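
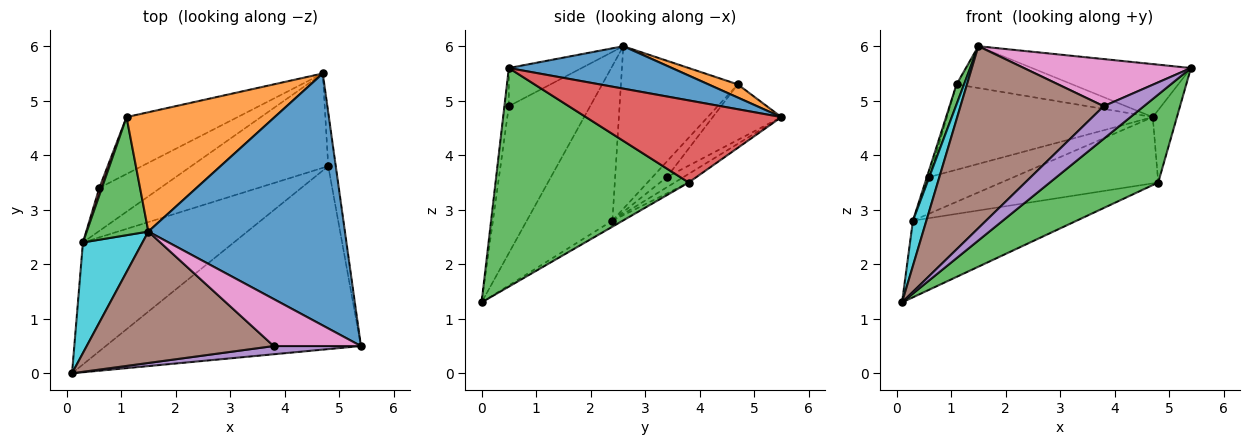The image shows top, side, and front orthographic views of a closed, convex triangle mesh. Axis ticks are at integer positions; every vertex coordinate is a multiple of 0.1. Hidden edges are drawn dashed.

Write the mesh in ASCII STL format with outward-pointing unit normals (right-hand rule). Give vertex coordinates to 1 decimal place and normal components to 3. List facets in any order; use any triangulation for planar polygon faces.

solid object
 facet normal 0.207 0.201 0.958
  outer loop
   vertex 1.5 2.6 6.0
   vertex 5.4 0.5 5.6
   vertex 4.7 5.5 4.7
  endloop
 endfacet
 facet normal 0.084 0.329 0.940
  outer loop
   vertex 1.1 4.7 5.3
   vertex 1.5 2.6 6.0
   vertex 4.7 5.5 4.7
  endloop
 endfacet
 facet normal 0.611 -0.343 -0.713
  outer loop
   vertex 4.8 3.8 3.5
   vertex 5.4 0.5 5.6
   vertex 0.1 0.0 1.3
  endloop
 endfacet
 facet normal 0.988 0.122 -0.091
  outer loop
   vertex 4.8 3.8 3.5
   vertex 4.7 5.5 4.7
   vertex 5.4 0.5 5.6
  endloop
 endfacet
 facet normal -0.106 -0.964 0.243
  outer loop
   vertex 3.8 0.5 4.9
   vertex 0.1 0.0 1.3
   vertex 5.4 0.5 5.6
  endloop
 endfacet
 facet normal -0.418 -0.736 0.532
  outer loop
   vertex 3.8 0.5 4.9
   vertex 1.5 2.6 6.0
   vertex 0.1 0.0 1.3
  endloop
 endfacet
 facet normal -0.295 -0.677 0.675
  outer loop
   vertex 3.8 0.5 4.9
   vertex 5.4 0.5 5.6
   vertex 1.5 2.6 6.0
  endloop
 endfacet
 facet normal -0.267 0.802 -0.535
  outer loop
   vertex 0.6 3.4 3.6
   vertex 1.1 4.7 5.3
   vertex 4.7 5.5 4.7
  endloop
 endfacet
 facet normal -0.034 0.532 -0.846
  outer loop
   vertex 0.3 2.4 2.8
   vertex 4.8 3.8 3.5
   vertex 0.1 0.0 1.3
  endloop
 endfacet
 facet normal -0.923 -0.145 0.355
  outer loop
   vertex 0.3 2.4 2.8
   vertex 0.1 0.0 1.3
   vertex 1.5 2.6 6.0
  endloop
 endfacet
 facet normal -0.051 0.574 -0.817
  outer loop
   vertex 0.3 2.4 2.8
   vertex 4.7 5.5 4.7
   vertex 4.8 3.8 3.5
  endloop
 endfacet
 facet normal -0.126 0.643 -0.756
  outer loop
   vertex 0.3 2.4 2.8
   vertex 0.6 3.4 3.6
   vertex 4.7 5.5 4.7
  endloop
 endfacet
 facet normal -0.933 -0.060 0.354
  outer loop
   vertex 0.3 2.4 2.8
   vertex 1.5 2.6 6.0
   vertex 1.1 4.7 5.3
  endloop
 endfacet
 facet normal -0.973 0.162 0.162
  outer loop
   vertex 0.3 2.4 2.8
   vertex 1.1 4.7 5.3
   vertex 0.6 3.4 3.6
  endloop
 endfacet
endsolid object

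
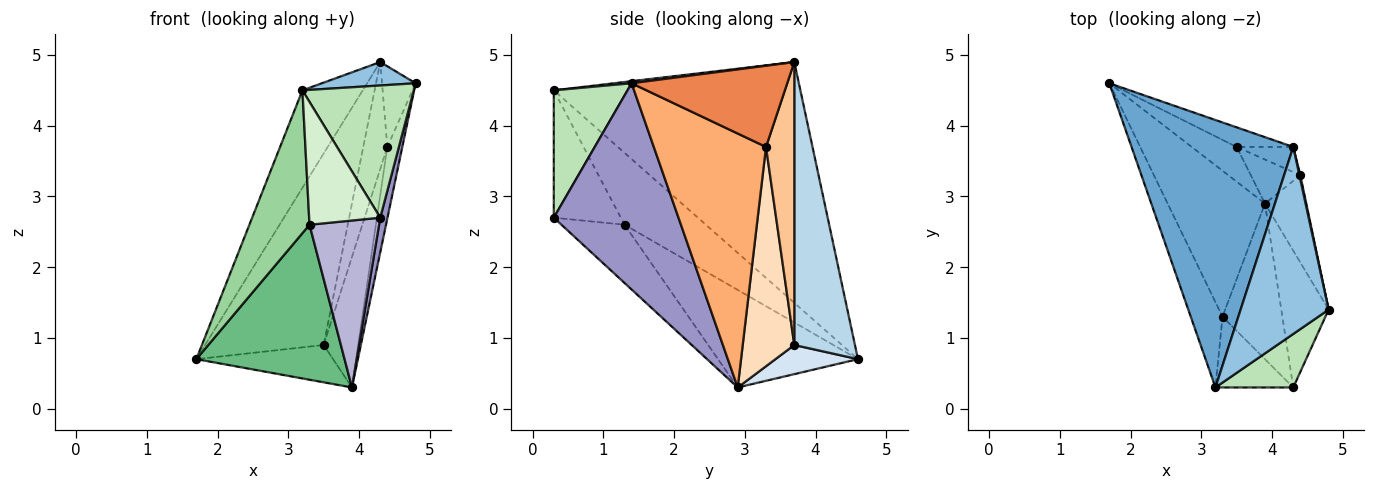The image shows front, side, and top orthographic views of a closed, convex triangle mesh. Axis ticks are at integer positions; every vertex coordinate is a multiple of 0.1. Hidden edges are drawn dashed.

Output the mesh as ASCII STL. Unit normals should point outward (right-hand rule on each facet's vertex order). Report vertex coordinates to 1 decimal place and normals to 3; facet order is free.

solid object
 facet normal -0.814 0.199 0.546
  outer loop
   vertex 3.2 0.3 4.5
   vertex 4.3 3.7 4.9
   vertex 1.7 4.6 0.7
  endloop
 endfacet
 facet normal 0.023 -0.124 0.992
  outer loop
   vertex 3.2 0.3 4.5
   vertex 4.8 1.4 4.6
   vertex 4.3 3.7 4.9
  endloop
 endfacet
 facet normal 0.453 0.887 -0.091
  outer loop
   vertex 3.5 3.7 0.9
   vertex 1.7 4.6 0.7
   vertex 4.3 3.7 4.9
  endloop
 endfacet
 facet normal 0.404 0.670 -0.623
  outer loop
   vertex 3.5 3.7 0.9
   vertex 3.9 2.9 0.3
   vertex 1.7 4.6 0.7
  endloop
 endfacet
 facet normal 0.977 0.211 0.011
  outer loop
   vertex 4.4 3.3 3.7
   vertex 4.3 3.7 4.9
   vertex 4.8 1.4 4.6
  endloop
 endfacet
 facet normal 0.979 0.131 -0.159
  outer loop
   vertex 4.4 3.3 3.7
   vertex 4.8 1.4 4.6
   vertex 3.9 2.9 0.3
  endloop
 endfacet
 facet normal 0.753 0.640 -0.151
  outer loop
   vertex 4.4 3.3 3.7
   vertex 3.5 3.7 0.9
   vertex 4.3 3.7 4.9
  endloop
 endfacet
 facet normal 0.817 0.547 -0.184
  outer loop
   vertex 4.4 3.3 3.7
   vertex 3.9 2.9 0.3
   vertex 3.5 3.7 0.9
  endloop
 endfacet
 facet normal -0.566 -0.600 -0.565
  outer loop
   vertex 3.3 1.3 2.6
   vertex 1.7 4.6 0.7
   vertex 3.9 2.9 0.3
  endloop
 endfacet
 facet normal -0.758 -0.560 -0.335
  outer loop
   vertex 3.3 1.3 2.6
   vertex 3.2 0.3 4.5
   vertex 1.7 4.6 0.7
  endloop
 endfacet
 facet normal 0.523 -0.790 0.320
  outer loop
   vertex 4.3 0.3 2.7
   vertex 4.8 1.4 4.6
   vertex 3.2 0.3 4.5
  endloop
 endfacet
 facet normal -0.633 -0.671 -0.387
  outer loop
   vertex 4.3 0.3 2.7
   vertex 3.2 0.3 4.5
   vertex 3.3 1.3 2.6
  endloop
 endfacet
 facet normal 0.973 -0.056 -0.223
  outer loop
   vertex 4.3 0.3 2.7
   vertex 3.9 2.9 0.3
   vertex 4.8 1.4 4.6
  endloop
 endfacet
 facet normal -0.553 -0.610 -0.568
  outer loop
   vertex 4.3 0.3 2.7
   vertex 3.3 1.3 2.6
   vertex 3.9 2.9 0.3
  endloop
 endfacet
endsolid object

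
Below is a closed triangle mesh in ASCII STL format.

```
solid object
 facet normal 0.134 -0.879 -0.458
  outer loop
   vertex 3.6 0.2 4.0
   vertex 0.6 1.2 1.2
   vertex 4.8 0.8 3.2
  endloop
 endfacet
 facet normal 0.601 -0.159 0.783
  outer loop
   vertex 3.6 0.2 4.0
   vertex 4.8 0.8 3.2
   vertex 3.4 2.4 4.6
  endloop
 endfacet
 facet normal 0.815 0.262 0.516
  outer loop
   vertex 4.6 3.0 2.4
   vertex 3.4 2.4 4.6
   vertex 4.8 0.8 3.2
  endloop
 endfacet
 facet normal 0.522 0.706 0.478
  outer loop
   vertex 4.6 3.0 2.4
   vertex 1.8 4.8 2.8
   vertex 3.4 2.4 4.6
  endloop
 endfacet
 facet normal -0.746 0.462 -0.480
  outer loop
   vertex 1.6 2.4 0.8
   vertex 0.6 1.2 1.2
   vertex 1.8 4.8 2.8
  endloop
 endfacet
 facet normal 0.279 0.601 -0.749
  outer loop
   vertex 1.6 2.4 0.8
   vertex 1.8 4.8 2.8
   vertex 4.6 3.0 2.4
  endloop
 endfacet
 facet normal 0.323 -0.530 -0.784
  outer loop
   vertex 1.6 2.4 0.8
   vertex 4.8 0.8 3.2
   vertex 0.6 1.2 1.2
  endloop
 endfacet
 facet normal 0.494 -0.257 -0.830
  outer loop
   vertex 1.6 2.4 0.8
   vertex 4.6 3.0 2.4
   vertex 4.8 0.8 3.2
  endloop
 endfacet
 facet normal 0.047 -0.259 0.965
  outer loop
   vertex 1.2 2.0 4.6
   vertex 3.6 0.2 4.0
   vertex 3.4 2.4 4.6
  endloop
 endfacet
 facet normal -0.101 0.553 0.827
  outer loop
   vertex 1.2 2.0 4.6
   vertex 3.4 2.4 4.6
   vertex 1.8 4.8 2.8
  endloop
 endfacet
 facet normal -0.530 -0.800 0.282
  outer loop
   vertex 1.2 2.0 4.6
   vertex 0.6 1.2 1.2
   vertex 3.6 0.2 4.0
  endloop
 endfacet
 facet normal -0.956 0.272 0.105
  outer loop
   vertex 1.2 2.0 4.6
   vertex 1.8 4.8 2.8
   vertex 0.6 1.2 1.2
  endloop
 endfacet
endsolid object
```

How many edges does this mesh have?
18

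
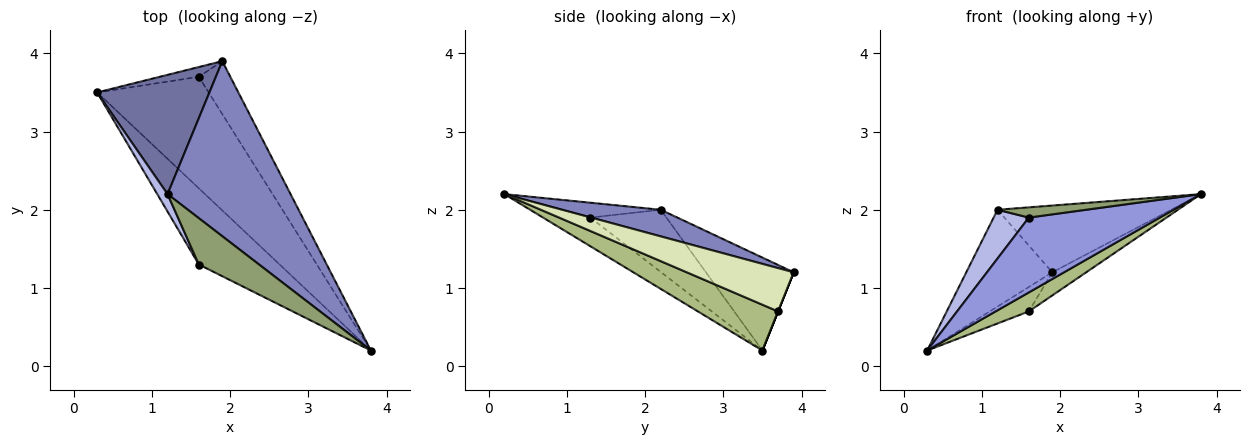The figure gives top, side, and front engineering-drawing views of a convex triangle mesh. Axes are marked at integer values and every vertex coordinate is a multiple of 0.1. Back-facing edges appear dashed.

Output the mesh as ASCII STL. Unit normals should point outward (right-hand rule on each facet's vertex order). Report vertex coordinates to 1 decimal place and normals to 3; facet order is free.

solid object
 facet normal -0.541 0.530 0.653
  outer loop
   vertex 1.2 2.2 2.0
   vertex 1.9 3.9 1.2
   vertex 0.3 3.5 0.2
  endloop
 endfacet
 facet normal 0.198 0.349 0.916
  outer loop
   vertex 1.2 2.2 2.0
   vertex 3.8 0.2 2.2
   vertex 1.9 3.9 1.2
  endloop
 endfacet
 facet normal -0.245 -0.679 -0.692
  outer loop
   vertex 1.6 1.3 1.9
   vertex 0.3 3.5 0.2
   vertex 3.8 0.2 2.2
  endloop
 endfacet
 facet normal -0.897 -0.415 0.149
  outer loop
   vertex 1.6 1.3 1.9
   vertex 1.2 2.2 2.0
   vertex 0.3 3.5 0.2
  endloop
 endfacet
 facet normal -0.234 -0.210 0.949
  outer loop
   vertex 1.6 1.3 1.9
   vertex 3.8 0.2 2.2
   vertex 1.2 2.2 2.0
  endloop
 endfacet
 facet normal 0.375 -0.156 -0.914
  outer loop
   vertex 1.6 3.7 0.7
   vertex 3.8 0.2 2.2
   vertex 0.3 3.5 0.2
  endloop
 endfacet
 facet normal 0.000 0.928 -0.371
  outer loop
   vertex 1.6 3.7 0.7
   vertex 0.3 3.5 0.2
   vertex 1.9 3.9 1.2
  endloop
 endfacet
 facet normal 0.784 0.248 -0.570
  outer loop
   vertex 1.6 3.7 0.7
   vertex 1.9 3.9 1.2
   vertex 3.8 0.2 2.2
  endloop
 endfacet
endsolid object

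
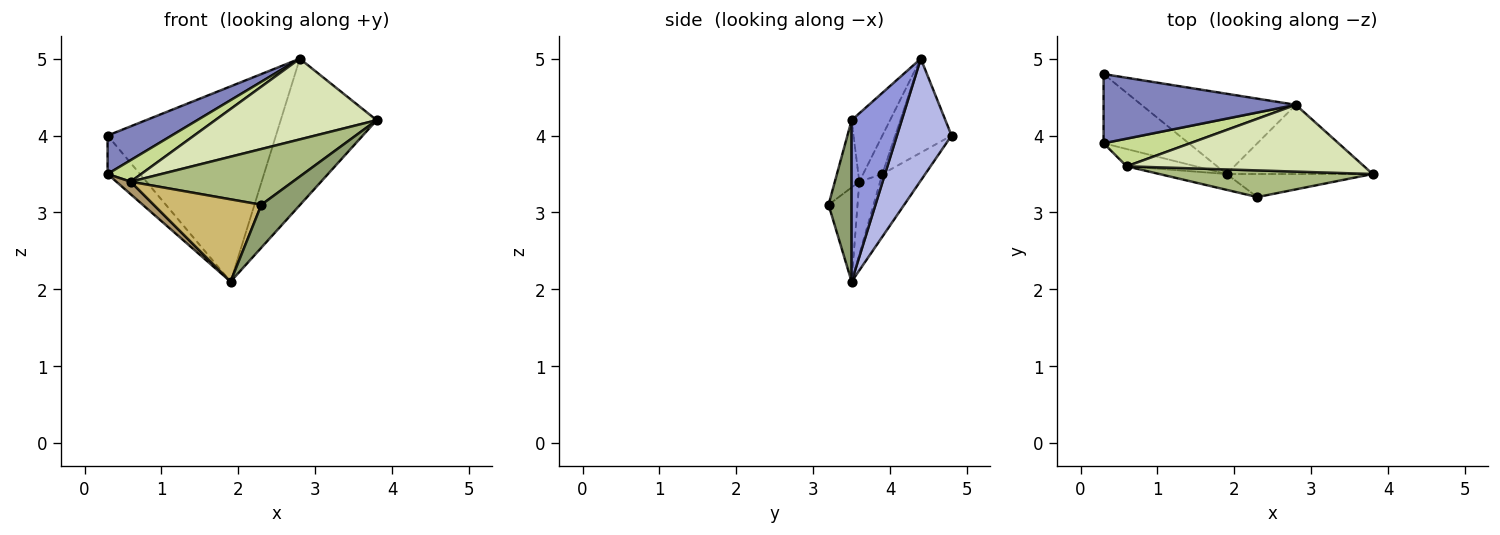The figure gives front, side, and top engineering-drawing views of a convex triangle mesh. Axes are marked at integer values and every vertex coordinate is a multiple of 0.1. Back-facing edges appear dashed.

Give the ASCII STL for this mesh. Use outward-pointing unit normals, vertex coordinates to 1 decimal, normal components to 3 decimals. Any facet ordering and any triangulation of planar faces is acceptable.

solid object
 facet normal -0.541 0.408 -0.735
  outer loop
   vertex 1.9 3.5 2.1
   vertex 0.3 3.9 3.5
   vertex 0.3 4.8 4.0
  endloop
 endfacet
 facet normal -0.393 -0.447 0.804
  outer loop
   vertex 2.8 4.4 5.0
   vertex 0.3 4.8 4.0
   vertex 0.3 3.9 3.5
  endloop
 endfacet
 facet normal 0.427 0.818 -0.386
  outer loop
   vertex 2.8 4.4 5.0
   vertex 3.8 3.5 4.2
   vertex 1.9 3.5 2.1
  endloop
 endfacet
 facet normal 0.287 0.886 -0.364
  outer loop
   vertex 2.8 4.4 5.0
   vertex 1.9 3.5 2.1
   vertex 0.3 4.8 4.0
  endloop
 endfacet
 facet normal 0.464 -0.780 -0.420
  outer loop
   vertex 2.3 3.2 3.1
   vertex 1.9 3.5 2.1
   vertex 3.8 3.5 4.2
  endloop
 endfacet
 facet normal -0.135 -0.894 0.428
  outer loop
   vertex 0.6 3.6 3.4
   vertex 2.3 3.2 3.1
   vertex 3.8 3.5 4.2
  endloop
 endfacet
 facet normal -0.331 -0.579 0.745
  outer loop
   vertex 0.6 3.6 3.4
   vertex 2.8 4.4 5.0
   vertex 0.3 3.9 3.5
  endloop
 endfacet
 facet normal -0.180 -0.758 0.627
  outer loop
   vertex 0.6 3.6 3.4
   vertex 3.8 3.5 4.2
   vertex 2.8 4.4 5.0
  endloop
 endfacet
 facet normal -0.650 -0.445 -0.616
  outer loop
   vertex 0.6 3.6 3.4
   vertex 0.3 3.9 3.5
   vertex 1.9 3.5 2.1
  endloop
 endfacet
 facet normal -0.256 -0.949 -0.183
  outer loop
   vertex 0.6 3.6 3.4
   vertex 1.9 3.5 2.1
   vertex 2.3 3.2 3.1
  endloop
 endfacet
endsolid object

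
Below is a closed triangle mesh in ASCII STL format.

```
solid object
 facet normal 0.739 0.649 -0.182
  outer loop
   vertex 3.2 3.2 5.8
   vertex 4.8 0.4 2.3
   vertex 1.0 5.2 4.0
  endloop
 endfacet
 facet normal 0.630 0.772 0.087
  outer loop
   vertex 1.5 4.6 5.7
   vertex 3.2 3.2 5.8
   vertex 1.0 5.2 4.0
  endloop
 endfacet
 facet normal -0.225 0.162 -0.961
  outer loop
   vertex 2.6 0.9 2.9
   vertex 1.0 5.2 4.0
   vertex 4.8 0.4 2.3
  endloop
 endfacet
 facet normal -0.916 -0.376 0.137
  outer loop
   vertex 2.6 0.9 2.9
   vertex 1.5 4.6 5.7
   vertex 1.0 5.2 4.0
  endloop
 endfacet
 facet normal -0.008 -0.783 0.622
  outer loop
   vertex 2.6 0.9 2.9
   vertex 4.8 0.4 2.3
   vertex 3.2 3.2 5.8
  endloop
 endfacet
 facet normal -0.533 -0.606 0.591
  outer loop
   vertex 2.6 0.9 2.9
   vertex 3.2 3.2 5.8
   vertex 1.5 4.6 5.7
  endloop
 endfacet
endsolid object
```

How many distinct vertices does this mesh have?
5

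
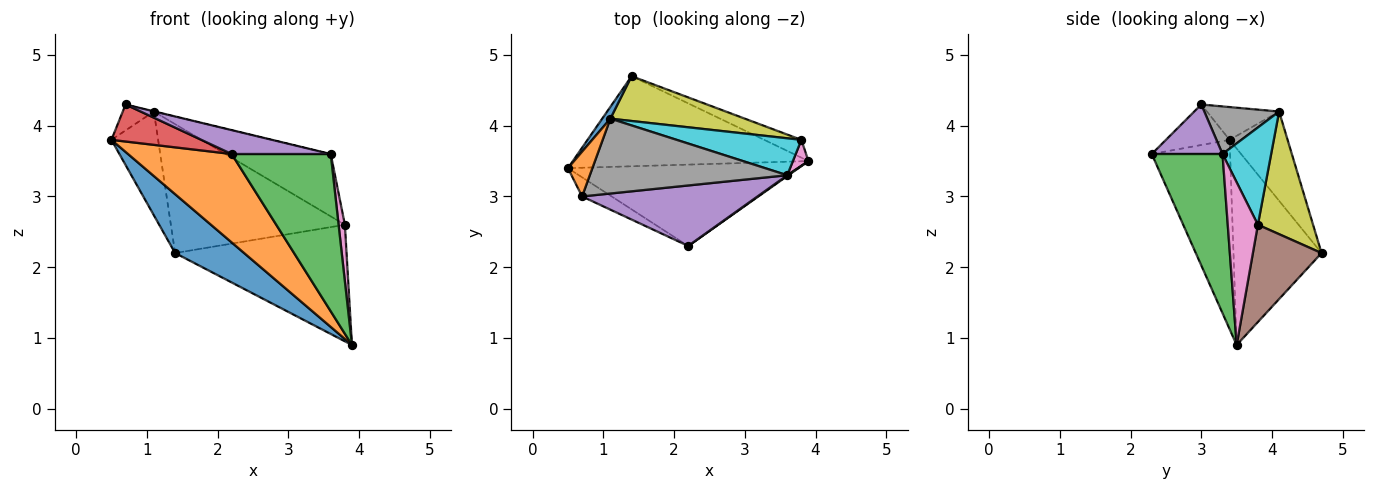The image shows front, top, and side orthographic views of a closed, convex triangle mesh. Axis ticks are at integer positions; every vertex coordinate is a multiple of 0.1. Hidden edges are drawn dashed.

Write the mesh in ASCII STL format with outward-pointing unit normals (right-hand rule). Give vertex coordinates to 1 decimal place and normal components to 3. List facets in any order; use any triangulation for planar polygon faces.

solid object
 facet normal -0.572 -0.449 -0.686
  outer loop
   vertex 1.4 4.7 2.2
   vertex 3.9 3.5 0.9
   vertex 0.5 3.4 3.8
  endloop
 endfacet
 facet normal -0.486 -0.643 -0.592
  outer loop
   vertex 2.2 2.3 3.6
   vertex 0.5 3.4 3.8
   vertex 3.9 3.5 0.9
  endloop
 endfacet
 facet normal 0.581 -0.814 0.004
  outer loop
   vertex 3.6 3.3 3.6
   vertex 2.2 2.3 3.6
   vertex 3.9 3.5 0.9
  endloop
 endfacet
 facet normal -0.532 -0.752 -0.389
  outer loop
   vertex 0.7 3.0 4.3
   vertex 0.5 3.4 3.8
   vertex 2.2 2.3 3.6
  endloop
 endfacet
 facet normal 0.254 -0.355 0.900
  outer loop
   vertex 0.7 3.0 4.3
   vertex 2.2 2.3 3.6
   vertex 3.6 3.3 3.6
  endloop
 endfacet
 facet normal 0.368 0.919 -0.141
  outer loop
   vertex 3.8 3.8 2.6
   vertex 3.9 3.5 0.9
   vertex 1.4 4.7 2.2
  endloop
 endfacet
 facet normal 0.975 -0.203 0.093
  outer loop
   vertex 3.8 3.8 2.6
   vertex 3.6 3.3 3.6
   vertex 3.9 3.5 0.9
  endloop
 endfacet
 facet normal 0.234 0.003 0.972
  outer loop
   vertex 1.1 4.1 4.2
   vertex 0.7 3.0 4.3
   vertex 3.6 3.3 3.6
  endloop
 endfacet
 facet normal 0.287 0.905 0.314
  outer loop
   vertex 1.1 4.1 4.2
   vertex 3.8 3.8 2.6
   vertex 1.4 4.7 2.2
  endloop
 endfacet
 facet normal 0.370 0.799 0.474
  outer loop
   vertex 1.1 4.1 4.2
   vertex 3.6 3.3 3.6
   vertex 3.8 3.8 2.6
  endloop
 endfacet
 facet normal -0.777 0.625 0.071
  outer loop
   vertex 1.1 4.1 4.2
   vertex 1.4 4.7 2.2
   vertex 0.5 3.4 3.8
  endloop
 endfacet
 facet normal -0.758 0.327 0.565
  outer loop
   vertex 1.1 4.1 4.2
   vertex 0.5 3.4 3.8
   vertex 0.7 3.0 4.3
  endloop
 endfacet
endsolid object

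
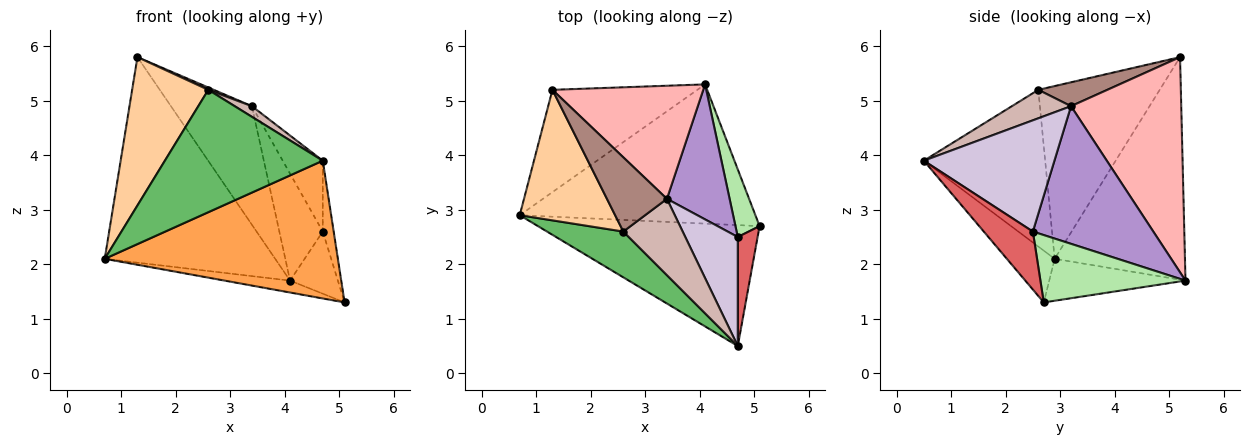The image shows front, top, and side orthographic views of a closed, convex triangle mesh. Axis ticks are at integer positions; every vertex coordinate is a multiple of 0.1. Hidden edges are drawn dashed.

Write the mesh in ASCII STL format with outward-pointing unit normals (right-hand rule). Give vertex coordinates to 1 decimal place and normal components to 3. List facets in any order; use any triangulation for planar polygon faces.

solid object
 facet normal -0.175 0.084 -0.981
  outer loop
   vertex 4.1 5.3 1.7
   vertex 5.1 2.7 1.3
   vertex 0.7 2.9 2.1
  endloop
 endfacet
 facet normal -0.565 0.739 -0.368
  outer loop
   vertex 1.3 5.2 5.8
   vertex 4.1 5.3 1.7
   vertex 0.7 2.9 2.1
  endloop
 endfacet
 facet normal -0.152 -0.743 -0.652
  outer loop
   vertex 4.7 0.5 3.9
   vertex 0.7 2.9 2.1
   vertex 5.1 2.7 1.3
  endloop
 endfacet
 facet normal -0.767 -0.481 0.424
  outer loop
   vertex 2.6 2.6 5.2
   vertex 1.3 5.2 5.8
   vertex 0.7 2.9 2.1
  endloop
 endfacet
 facet normal -0.584 -0.760 0.284
  outer loop
   vertex 2.6 2.6 5.2
   vertex 0.7 2.9 2.1
   vertex 4.7 0.5 3.9
  endloop
 endfacet
 facet normal 0.899 0.296 0.322
  outer loop
   vertex 4.7 2.5 2.6
   vertex 5.1 2.7 1.3
   vertex 4.1 5.3 1.7
  endloop
 endfacet
 facet normal 0.926 0.206 0.317
  outer loop
   vertex 4.7 2.5 2.6
   vertex 4.7 0.5 3.9
   vertex 5.1 2.7 1.3
  endloop
 endfacet
 facet normal 0.702 0.515 0.492
  outer loop
   vertex 3.4 3.2 4.9
   vertex 4.1 5.3 1.7
   vertex 1.3 5.2 5.8
  endloop
 endfacet
 facet normal 0.865 0.312 0.394
  outer loop
   vertex 3.4 3.2 4.9
   vertex 4.7 2.5 2.6
   vertex 4.1 5.3 1.7
  endloop
 endfacet
 facet normal 0.871 0.267 0.411
  outer loop
   vertex 3.4 3.2 4.9
   vertex 4.7 0.5 3.9
   vertex 4.7 2.5 2.6
  endloop
 endfacet
 facet normal 0.370 -0.029 0.929
  outer loop
   vertex 3.4 3.2 4.9
   vertex 1.3 5.2 5.8
   vertex 2.6 2.6 5.2
  endloop
 endfacet
 facet normal 0.429 -0.125 0.895
  outer loop
   vertex 3.4 3.2 4.9
   vertex 2.6 2.6 5.2
   vertex 4.7 0.5 3.9
  endloop
 endfacet
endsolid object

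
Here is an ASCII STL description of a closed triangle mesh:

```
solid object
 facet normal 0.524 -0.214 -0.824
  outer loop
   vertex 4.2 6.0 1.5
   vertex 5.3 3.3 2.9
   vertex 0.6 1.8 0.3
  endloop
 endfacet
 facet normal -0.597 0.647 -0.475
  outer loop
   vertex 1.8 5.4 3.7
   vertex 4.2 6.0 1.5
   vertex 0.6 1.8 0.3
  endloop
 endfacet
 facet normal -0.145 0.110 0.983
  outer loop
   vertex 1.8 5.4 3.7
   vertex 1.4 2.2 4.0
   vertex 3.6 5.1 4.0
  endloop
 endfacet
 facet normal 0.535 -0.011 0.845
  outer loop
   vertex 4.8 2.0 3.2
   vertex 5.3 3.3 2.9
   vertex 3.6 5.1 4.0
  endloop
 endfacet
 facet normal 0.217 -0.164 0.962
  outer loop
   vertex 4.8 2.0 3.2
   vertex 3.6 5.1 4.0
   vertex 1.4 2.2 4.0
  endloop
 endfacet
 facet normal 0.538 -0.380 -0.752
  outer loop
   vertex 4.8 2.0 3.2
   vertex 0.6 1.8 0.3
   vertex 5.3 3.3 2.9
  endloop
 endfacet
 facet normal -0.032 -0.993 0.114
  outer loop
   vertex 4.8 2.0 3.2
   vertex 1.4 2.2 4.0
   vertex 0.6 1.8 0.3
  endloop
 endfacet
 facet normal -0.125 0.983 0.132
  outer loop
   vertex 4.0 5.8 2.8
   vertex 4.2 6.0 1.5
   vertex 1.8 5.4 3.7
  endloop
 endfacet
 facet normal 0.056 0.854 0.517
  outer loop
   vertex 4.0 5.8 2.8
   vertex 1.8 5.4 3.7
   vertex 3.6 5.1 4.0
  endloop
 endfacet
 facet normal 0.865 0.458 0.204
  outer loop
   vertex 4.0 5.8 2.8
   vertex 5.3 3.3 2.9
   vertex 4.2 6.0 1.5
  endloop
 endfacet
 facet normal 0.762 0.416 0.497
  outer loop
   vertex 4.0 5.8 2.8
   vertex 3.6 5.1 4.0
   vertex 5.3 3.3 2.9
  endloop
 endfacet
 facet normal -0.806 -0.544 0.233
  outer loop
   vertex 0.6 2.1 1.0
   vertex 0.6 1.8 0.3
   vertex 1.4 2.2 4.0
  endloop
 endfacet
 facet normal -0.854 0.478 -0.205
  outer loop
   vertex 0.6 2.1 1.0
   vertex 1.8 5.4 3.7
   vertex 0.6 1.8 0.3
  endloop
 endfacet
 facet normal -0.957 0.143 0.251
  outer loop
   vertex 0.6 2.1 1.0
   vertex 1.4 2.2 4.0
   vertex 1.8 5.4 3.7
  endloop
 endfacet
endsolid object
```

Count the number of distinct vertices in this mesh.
9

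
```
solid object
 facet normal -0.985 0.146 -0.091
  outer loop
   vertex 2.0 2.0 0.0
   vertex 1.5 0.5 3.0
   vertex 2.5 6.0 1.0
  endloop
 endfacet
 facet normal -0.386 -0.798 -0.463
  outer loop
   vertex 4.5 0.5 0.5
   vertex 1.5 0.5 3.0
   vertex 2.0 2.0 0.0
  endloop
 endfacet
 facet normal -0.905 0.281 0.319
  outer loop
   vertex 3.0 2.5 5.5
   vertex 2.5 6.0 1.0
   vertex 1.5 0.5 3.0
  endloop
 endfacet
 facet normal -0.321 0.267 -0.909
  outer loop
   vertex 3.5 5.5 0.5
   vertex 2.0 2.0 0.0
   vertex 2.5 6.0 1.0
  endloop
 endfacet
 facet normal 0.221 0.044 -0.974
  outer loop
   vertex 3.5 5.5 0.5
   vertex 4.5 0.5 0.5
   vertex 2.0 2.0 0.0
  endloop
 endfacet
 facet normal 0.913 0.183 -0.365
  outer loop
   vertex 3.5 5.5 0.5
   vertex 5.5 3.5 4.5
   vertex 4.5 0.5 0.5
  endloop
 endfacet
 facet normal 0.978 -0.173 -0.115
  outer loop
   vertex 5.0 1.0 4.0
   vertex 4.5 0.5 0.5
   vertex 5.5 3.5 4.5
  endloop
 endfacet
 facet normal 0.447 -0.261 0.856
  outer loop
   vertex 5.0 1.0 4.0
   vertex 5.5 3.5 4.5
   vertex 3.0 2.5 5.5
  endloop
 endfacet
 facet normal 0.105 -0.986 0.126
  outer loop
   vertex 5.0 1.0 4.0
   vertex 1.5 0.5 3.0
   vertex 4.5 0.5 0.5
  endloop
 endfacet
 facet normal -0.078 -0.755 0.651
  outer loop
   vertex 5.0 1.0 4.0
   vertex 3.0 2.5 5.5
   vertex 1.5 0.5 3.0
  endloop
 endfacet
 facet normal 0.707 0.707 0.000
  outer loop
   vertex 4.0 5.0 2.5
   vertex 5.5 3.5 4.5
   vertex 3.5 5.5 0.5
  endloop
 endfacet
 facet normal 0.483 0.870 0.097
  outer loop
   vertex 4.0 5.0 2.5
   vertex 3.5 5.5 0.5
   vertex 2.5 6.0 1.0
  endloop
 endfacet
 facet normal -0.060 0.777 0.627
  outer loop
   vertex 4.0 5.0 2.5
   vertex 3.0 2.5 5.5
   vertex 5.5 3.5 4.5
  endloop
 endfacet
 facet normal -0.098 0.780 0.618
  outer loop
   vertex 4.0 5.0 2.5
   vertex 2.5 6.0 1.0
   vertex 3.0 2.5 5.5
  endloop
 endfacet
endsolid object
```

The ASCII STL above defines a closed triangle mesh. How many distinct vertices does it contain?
9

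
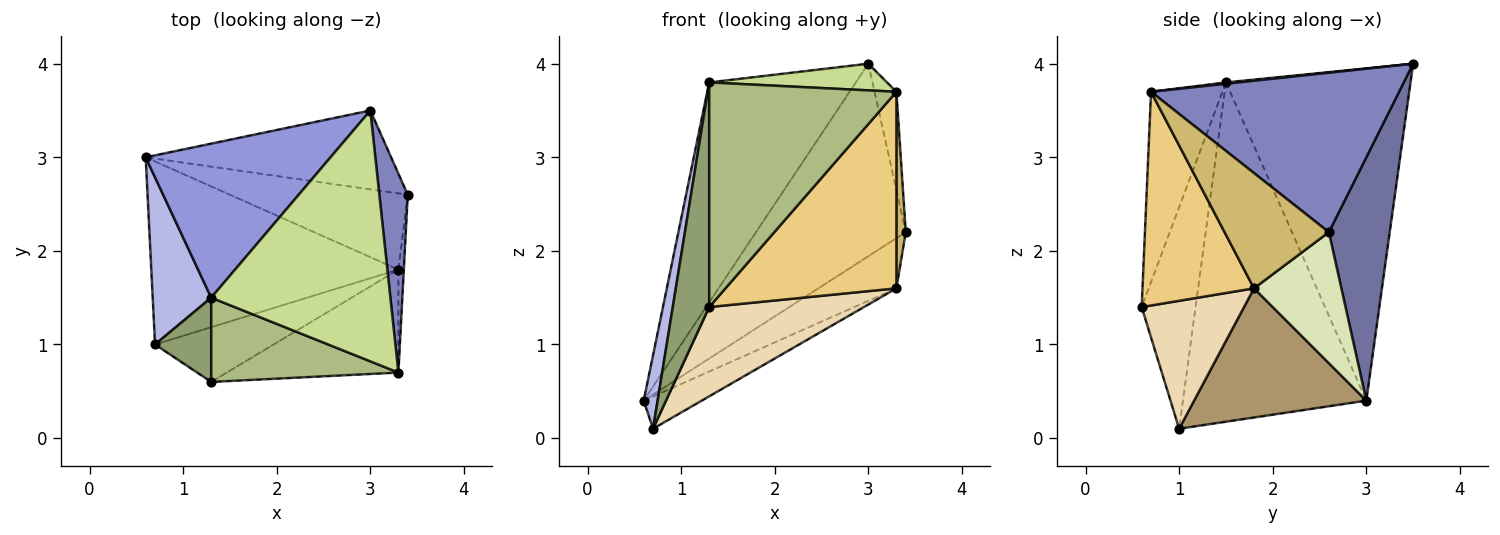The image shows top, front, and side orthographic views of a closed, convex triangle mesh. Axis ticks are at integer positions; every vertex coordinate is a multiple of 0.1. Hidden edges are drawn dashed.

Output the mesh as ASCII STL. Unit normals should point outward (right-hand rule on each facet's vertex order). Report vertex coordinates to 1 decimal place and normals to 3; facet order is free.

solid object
 facet normal 0.352 0.866 -0.355
  outer loop
   vertex 3.0 3.5 4.0
   vertex 3.4 2.6 2.2
   vertex 0.6 3.0 0.4
  endloop
 endfacet
 facet normal 0.981 0.086 0.175
  outer loop
   vertex 3.3 0.7 3.7
   vertex 3.4 2.6 2.2
   vertex 3.0 3.5 4.0
  endloop
 endfacet
 facet normal -0.718 0.570 0.399
  outer loop
   vertex 1.3 1.5 3.8
   vertex 3.0 3.5 4.0
   vertex 0.6 3.0 0.4
  endloop
 endfacet
 facet normal -0.983 -0.075 0.169
  outer loop
   vertex 1.3 1.5 3.8
   vertex 0.6 3.0 0.4
   vertex 0.7 1.0 0.1
  endloop
 endfacet
 facet normal -0.811 -0.548 0.206
  outer loop
   vertex 1.3 1.5 3.8
   vertex 0.7 1.0 0.1
   vertex 1.3 0.6 1.4
  endloop
 endfacet
 facet normal -0.336 -0.882 0.331
  outer loop
   vertex 1.3 1.5 3.8
   vertex 1.3 0.6 1.4
   vertex 3.3 0.7 3.7
  endloop
 endfacet
 facet normal 0.007 -0.106 0.994
  outer loop
   vertex 1.3 1.5 3.8
   vertex 3.3 0.7 3.7
   vertex 3.0 3.5 4.0
  endloop
 endfacet
 facet normal 0.524 0.468 -0.711
  outer loop
   vertex 3.3 1.8 1.6
   vertex 0.6 3.0 0.4
   vertex 3.4 2.6 2.2
  endloop
 endfacet
 facet normal 0.458 0.154 -0.876
  outer loop
   vertex 3.3 1.8 1.6
   vertex 0.7 1.0 0.1
   vertex 0.6 3.0 0.4
  endloop
 endfacet
 facet normal 0.995 -0.089 -0.047
  outer loop
   vertex 3.3 1.8 1.6
   vertex 3.4 2.6 2.2
   vertex 3.3 0.7 3.7
  endloop
 endfacet
 facet normal 0.500 -0.767 -0.402
  outer loop
   vertex 3.3 1.8 1.6
   vertex 3.3 0.7 3.7
   vertex 1.3 0.6 1.4
  endloop
 endfacet
 facet normal 0.491 -0.743 -0.455
  outer loop
   vertex 3.3 1.8 1.6
   vertex 1.3 0.6 1.4
   vertex 0.7 1.0 0.1
  endloop
 endfacet
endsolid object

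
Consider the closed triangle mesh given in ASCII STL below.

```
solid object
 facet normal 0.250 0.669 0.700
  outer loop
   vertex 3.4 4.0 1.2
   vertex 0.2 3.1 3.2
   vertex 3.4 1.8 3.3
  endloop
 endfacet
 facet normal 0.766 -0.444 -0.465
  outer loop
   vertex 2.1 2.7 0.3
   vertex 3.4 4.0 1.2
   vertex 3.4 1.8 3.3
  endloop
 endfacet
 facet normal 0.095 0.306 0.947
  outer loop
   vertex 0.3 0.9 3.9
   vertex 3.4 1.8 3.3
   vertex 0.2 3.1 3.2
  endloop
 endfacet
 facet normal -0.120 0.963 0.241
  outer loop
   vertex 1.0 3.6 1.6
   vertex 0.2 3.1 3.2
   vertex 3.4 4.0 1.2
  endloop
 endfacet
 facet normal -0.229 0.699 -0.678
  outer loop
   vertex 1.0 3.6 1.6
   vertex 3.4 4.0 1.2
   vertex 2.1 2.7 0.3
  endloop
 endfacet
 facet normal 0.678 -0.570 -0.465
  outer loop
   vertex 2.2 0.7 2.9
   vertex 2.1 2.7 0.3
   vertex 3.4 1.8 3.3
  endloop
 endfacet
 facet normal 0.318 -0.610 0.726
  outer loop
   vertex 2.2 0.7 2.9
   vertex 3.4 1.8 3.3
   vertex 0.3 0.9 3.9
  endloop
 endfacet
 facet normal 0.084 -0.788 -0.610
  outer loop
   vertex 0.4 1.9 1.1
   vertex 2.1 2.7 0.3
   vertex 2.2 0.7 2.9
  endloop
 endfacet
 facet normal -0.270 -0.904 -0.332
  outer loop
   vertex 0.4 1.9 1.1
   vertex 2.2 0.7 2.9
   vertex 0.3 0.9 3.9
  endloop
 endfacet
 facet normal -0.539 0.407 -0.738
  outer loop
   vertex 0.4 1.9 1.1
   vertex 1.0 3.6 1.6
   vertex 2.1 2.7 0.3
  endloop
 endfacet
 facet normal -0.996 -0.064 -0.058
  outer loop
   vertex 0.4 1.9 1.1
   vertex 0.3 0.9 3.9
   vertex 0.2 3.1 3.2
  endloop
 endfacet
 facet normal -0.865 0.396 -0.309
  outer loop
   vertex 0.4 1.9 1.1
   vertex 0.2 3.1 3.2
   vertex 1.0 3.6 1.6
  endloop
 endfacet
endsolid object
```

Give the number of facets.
12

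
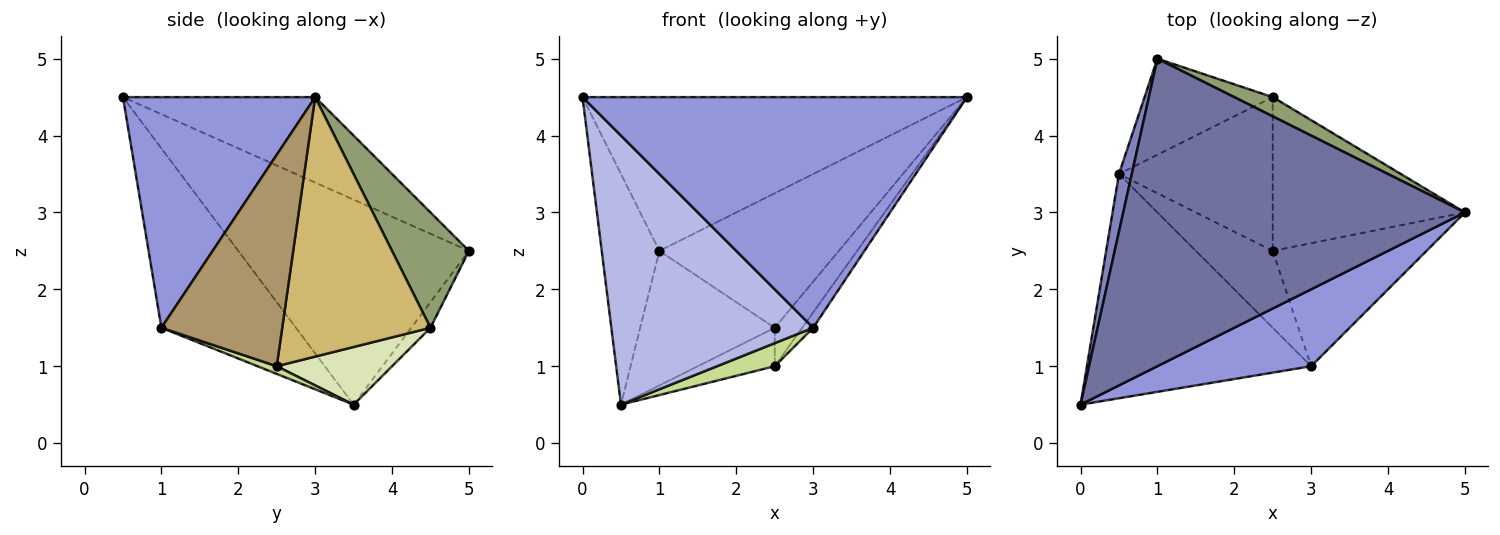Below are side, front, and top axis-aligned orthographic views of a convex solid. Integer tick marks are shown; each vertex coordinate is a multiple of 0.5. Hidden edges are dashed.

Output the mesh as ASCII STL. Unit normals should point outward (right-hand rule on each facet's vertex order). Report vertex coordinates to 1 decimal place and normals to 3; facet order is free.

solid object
 facet normal -0.218 0.436 0.873
  outer loop
   vertex 1.0 5.0 2.5
   vertex 0.0 0.5 4.5
   vertex 5.0 3.0 4.5
  endloop
 endfacet
 facet normal -0.968 0.242 0.061
  outer loop
   vertex 0.5 3.5 0.5
   vertex 0.0 0.5 4.5
   vertex 1.0 5.0 2.5
  endloop
 endfacet
 facet normal 0.429 -0.857 0.286
  outer loop
   vertex 3.0 1.0 1.5
   vertex 5.0 3.0 4.5
   vertex 0.0 0.5 4.5
  endloop
 endfacet
 facet normal -0.456 -0.684 -0.570
  outer loop
   vertex 3.0 1.0 1.5
   vertex 0.0 0.5 4.5
   vertex 0.5 3.5 0.5
  endloop
 endfacet
 facet normal 0.391 0.911 0.130
  outer loop
   vertex 2.5 4.5 1.5
   vertex 1.0 5.0 2.5
   vertex 5.0 3.0 4.5
  endloop
 endfacet
 facet normal -0.115 0.808 -0.577
  outer loop
   vertex 2.5 4.5 1.5
   vertex 0.5 3.5 0.5
   vertex 1.0 5.0 2.5
  endloop
 endfacet
 facet normal 0.095 -0.286 -0.953
  outer loop
   vertex 2.5 2.5 1.0
   vertex 3.0 1.0 1.5
   vertex 0.5 3.5 0.5
  endloop
 endfacet
 facet normal 0.342 0.228 -0.912
  outer loop
   vertex 2.5 2.5 1.0
   vertex 0.5 3.5 0.5
   vertex 2.5 4.5 1.5
  endloop
 endfacet
 facet normal 0.807 0.073 -0.587
  outer loop
   vertex 2.5 2.5 1.0
   vertex 5.0 3.0 4.5
   vertex 3.0 1.0 1.5
  endloop
 endfacet
 facet normal 0.795 0.147 -0.589
  outer loop
   vertex 2.5 2.5 1.0
   vertex 2.5 4.5 1.5
   vertex 5.0 3.0 4.5
  endloop
 endfacet
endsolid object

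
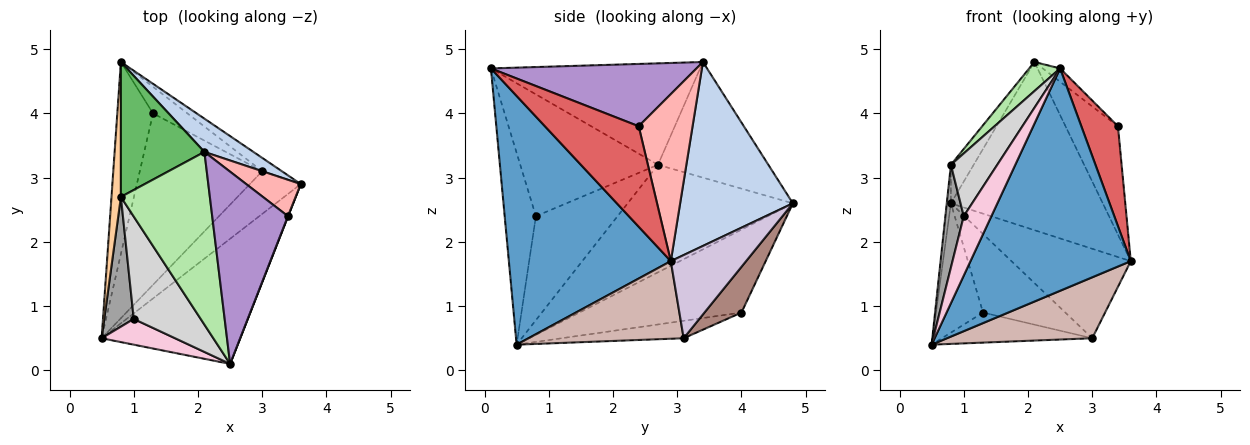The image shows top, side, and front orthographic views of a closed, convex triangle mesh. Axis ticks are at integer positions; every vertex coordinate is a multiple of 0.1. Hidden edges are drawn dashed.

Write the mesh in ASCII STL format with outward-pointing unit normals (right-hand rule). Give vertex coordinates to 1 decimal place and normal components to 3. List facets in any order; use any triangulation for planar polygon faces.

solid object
 facet normal 0.661 -0.654 -0.368
  outer loop
   vertex 2.5 0.1 4.7
   vertex 0.5 0.5 0.4
   vertex 3.6 2.9 1.7
  endloop
 endfacet
 facet normal 0.589 0.793 0.157
  outer loop
   vertex 2.1 3.4 4.8
   vertex 3.6 2.9 1.7
   vertex 0.8 4.8 2.6
  endloop
 endfacet
 facet normal -0.887 0.257 -0.382
  outer loop
   vertex 1.3 4.0 0.9
   vertex 0.5 0.5 0.4
   vertex 0.8 4.8 2.6
  endloop
 endfacet
 facet normal -0.996 0.025 0.087
  outer loop
   vertex 0.8 2.7 3.2
   vertex 0.8 4.8 2.6
   vertex 0.5 0.5 0.4
  endloop
 endfacet
 facet normal -0.800 0.165 0.577
  outer loop
   vertex 0.8 2.7 3.2
   vertex 2.1 3.4 4.8
   vertex 0.8 4.8 2.6
  endloop
 endfacet
 facet normal -0.747 -0.110 0.655
  outer loop
   vertex 0.8 2.7 3.2
   vertex 2.5 0.1 4.7
   vertex 2.1 3.4 4.8
  endloop
 endfacet
 facet normal 0.932 -0.364 0.002
  outer loop
   vertex 3.4 2.4 3.8
   vertex 2.5 0.1 4.7
   vertex 3.6 2.9 1.7
  endloop
 endfacet
 facet normal 0.698 0.679 0.228
  outer loop
   vertex 3.4 2.4 3.8
   vertex 3.6 2.9 1.7
   vertex 2.1 3.4 4.8
  endloop
 endfacet
 facet normal 0.634 0.054 0.771
  outer loop
   vertex 3.4 2.4 3.8
   vertex 2.1 3.4 4.8
   vertex 2.5 0.1 4.7
  endloop
 endfacet
 facet normal 0.529 0.839 -0.125
  outer loop
   vertex 3.0 3.1 0.5
   vertex 0.8 4.8 2.6
   vertex 3.6 2.9 1.7
  endloop
 endfacet
 facet normal 0.392 0.871 -0.295
  outer loop
   vertex 3.0 3.1 0.5
   vertex 1.3 4.0 0.9
   vertex 0.8 4.8 2.6
  endloop
 endfacet
 facet normal 0.658 -0.616 -0.432
  outer loop
   vertex 3.0 3.1 0.5
   vertex 3.6 2.9 1.7
   vertex 0.5 0.5 0.4
  endloop
 endfacet
 facet normal -0.139 0.171 -0.975
  outer loop
   vertex 3.0 3.1 0.5
   vertex 0.5 0.5 0.4
   vertex 1.3 4.0 0.9
  endloop
 endfacet
 facet normal -0.720 -0.637 0.276
  outer loop
   vertex 1.0 0.8 2.4
   vertex 0.5 0.5 0.4
   vertex 2.5 0.1 4.7
  endloop
 endfacet
 facet normal -0.940 -0.211 0.267
  outer loop
   vertex 1.0 0.8 2.4
   vertex 0.8 2.7 3.2
   vertex 0.5 0.5 0.4
  endloop
 endfacet
 facet normal -0.841 -0.283 0.462
  outer loop
   vertex 1.0 0.8 2.4
   vertex 2.5 0.1 4.7
   vertex 0.8 2.7 3.2
  endloop
 endfacet
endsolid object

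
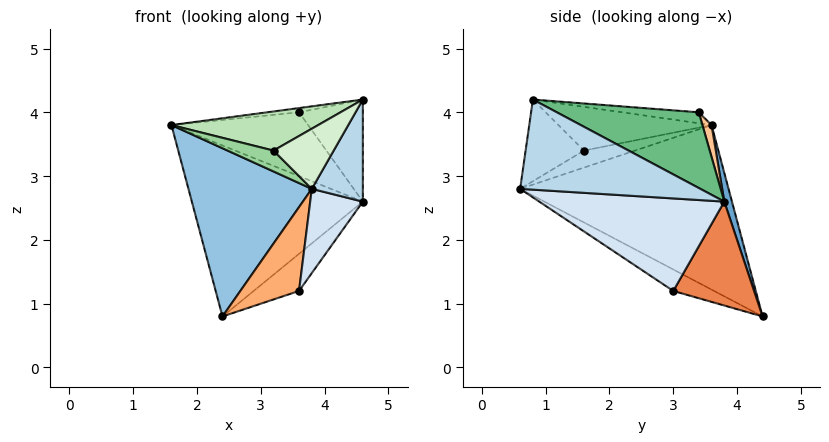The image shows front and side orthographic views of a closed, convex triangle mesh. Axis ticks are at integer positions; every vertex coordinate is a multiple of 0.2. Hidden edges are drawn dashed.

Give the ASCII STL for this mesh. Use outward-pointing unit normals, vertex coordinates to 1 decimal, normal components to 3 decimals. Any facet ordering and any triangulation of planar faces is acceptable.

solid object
 facet normal 0.043 0.962 0.268
  outer loop
   vertex 2.4 4.4 0.8
   vertex 1.6 3.6 3.8
   vertex 4.6 3.8 2.6
  endloop
 endfacet
 facet normal -0.808 -0.478 -0.343
  outer loop
   vertex 2.4 4.4 0.8
   vertex 3.8 0.6 2.8
   vertex 1.6 3.6 3.8
  endloop
 endfacet
 facet normal 0.857 -0.243 -0.455
  outer loop
   vertex 4.6 0.8 4.2
   vertex 3.8 0.6 2.8
   vertex 4.6 3.8 2.6
  endloop
 endfacet
 facet normal 0.850 -0.242 -0.469
  outer loop
   vertex 3.6 3.0 1.2
   vertex 4.6 3.8 2.6
   vertex 3.8 0.6 2.8
  endloop
 endfacet
 facet normal 0.647 0.363 -0.670
  outer loop
   vertex 3.6 3.0 1.2
   vertex 2.4 4.4 0.8
   vertex 4.6 3.8 2.6
  endloop
 endfacet
 facet normal -0.373 -0.536 -0.757
  outer loop
   vertex 3.6 3.0 1.2
   vertex 3.8 0.6 2.8
   vertex 2.4 4.4 0.8
  endloop
 endfacet
 facet normal 0.063 0.947 0.316
  outer loop
   vertex 3.6 3.4 4.0
   vertex 4.6 3.8 2.6
   vertex 1.6 3.6 3.8
  endloop
 endfacet
 facet normal -0.095 0.040 0.995
  outer loop
   vertex 3.6 3.4 4.0
   vertex 1.6 3.6 3.8
   vertex 4.6 0.8 4.2
  endloop
 endfacet
 facet normal 0.723 0.325 0.609
  outer loop
   vertex 3.6 3.4 4.0
   vertex 4.6 0.8 4.2
   vertex 4.6 3.8 2.6
  endloop
 endfacet
 facet normal -0.697 -0.627 0.348
  outer loop
   vertex 3.2 1.6 3.4
   vertex 1.6 3.6 3.8
   vertex 3.8 0.6 2.8
  endloop
 endfacet
 facet normal -0.627 -0.601 0.496
  outer loop
   vertex 3.2 1.6 3.4
   vertex 4.6 0.8 4.2
   vertex 1.6 3.6 3.8
  endloop
 endfacet
 facet normal -0.623 -0.642 0.447
  outer loop
   vertex 3.2 1.6 3.4
   vertex 3.8 0.6 2.8
   vertex 4.6 0.8 4.2
  endloop
 endfacet
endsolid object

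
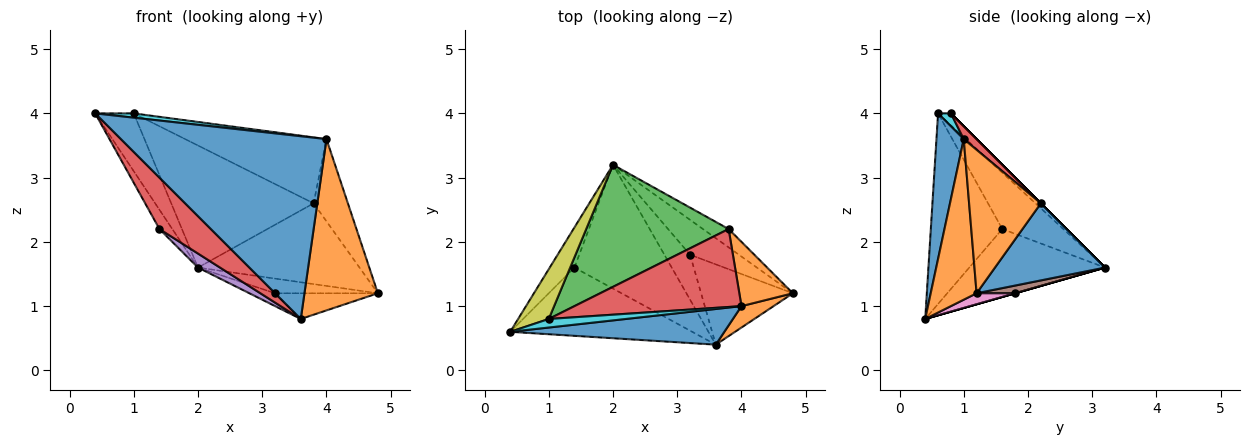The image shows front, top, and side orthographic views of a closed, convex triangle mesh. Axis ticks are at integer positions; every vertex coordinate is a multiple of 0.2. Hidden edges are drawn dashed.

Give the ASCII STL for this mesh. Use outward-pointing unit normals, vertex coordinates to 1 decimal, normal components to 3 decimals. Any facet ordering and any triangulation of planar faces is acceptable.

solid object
 facet normal 0.129 -0.973 0.190
  outer loop
   vertex 4.0 1.0 3.6
   vertex 0.4 0.6 4.0
   vertex 3.6 0.4 0.8
  endloop
 endfacet
 facet normal 0.527 -0.843 0.105
  outer loop
   vertex 4.0 1.0 3.6
   vertex 3.6 0.4 0.8
   vertex 4.8 1.2 1.2
  endloop
 endfacet
 facet normal -0.899 0.189 -0.394
  outer loop
   vertex 1.4 1.6 2.2
   vertex 0.4 0.6 4.0
   vertex 2.0 3.2 1.6
  endloop
 endfacet
 facet normal -0.642 -0.461 -0.613
  outer loop
   vertex 1.4 1.6 2.2
   vertex 3.6 0.4 0.8
   vertex 0.4 0.6 4.0
  endloop
 endfacet
 facet normal -0.570 -0.092 -0.816
  outer loop
   vertex 1.4 1.6 2.2
   vertex 2.0 3.2 1.6
   vertex 3.6 0.4 0.8
  endloop
 endfacet
 facet normal 0.144 0.384 -0.912
  outer loop
   vertex 3.2 1.8 1.2
   vertex 2.0 3.2 1.6
   vertex 4.8 1.2 1.2
  endloop
 endfacet
 facet normal 0.114 0.303 -0.946
  outer loop
   vertex 3.2 1.8 1.2
   vertex 4.8 1.2 1.2
   vertex 3.6 0.4 0.8
  endloop
 endfacet
 facet normal 0.000 0.275 -0.962
  outer loop
   vertex 3.2 1.8 1.2
   vertex 3.6 0.4 0.8
   vertex 2.0 3.2 1.6
  endloop
 endfacet
 facet normal -0.245 0.735 0.633
  outer loop
   vertex 1.0 0.8 4.0
   vertex 2.0 3.2 1.6
   vertex 0.4 0.6 4.0
  endloop
 endfacet
 facet normal 0.147 -0.442 0.885
  outer loop
   vertex 1.0 0.8 4.0
   vertex 0.4 0.6 4.0
   vertex 4.0 1.0 3.6
  endloop
 endfacet
 facet normal 0.554 0.812 -0.185
  outer loop
   vertex 3.8 2.2 2.6
   vertex 4.8 1.2 1.2
   vertex 2.0 3.2 1.6
  endloop
 endfacet
 facet normal 0.855 0.408 0.319
  outer loop
   vertex 3.8 2.2 2.6
   vertex 4.0 1.0 3.6
   vertex 4.8 1.2 1.2
  endloop
 endfacet
 facet normal 0.000 0.707 0.707
  outer loop
   vertex 3.8 2.2 2.6
   vertex 2.0 3.2 1.6
   vertex 1.0 0.8 4.0
  endloop
 endfacet
 facet normal 0.059 0.645 0.762
  outer loop
   vertex 3.8 2.2 2.6
   vertex 1.0 0.8 4.0
   vertex 4.0 1.0 3.6
  endloop
 endfacet
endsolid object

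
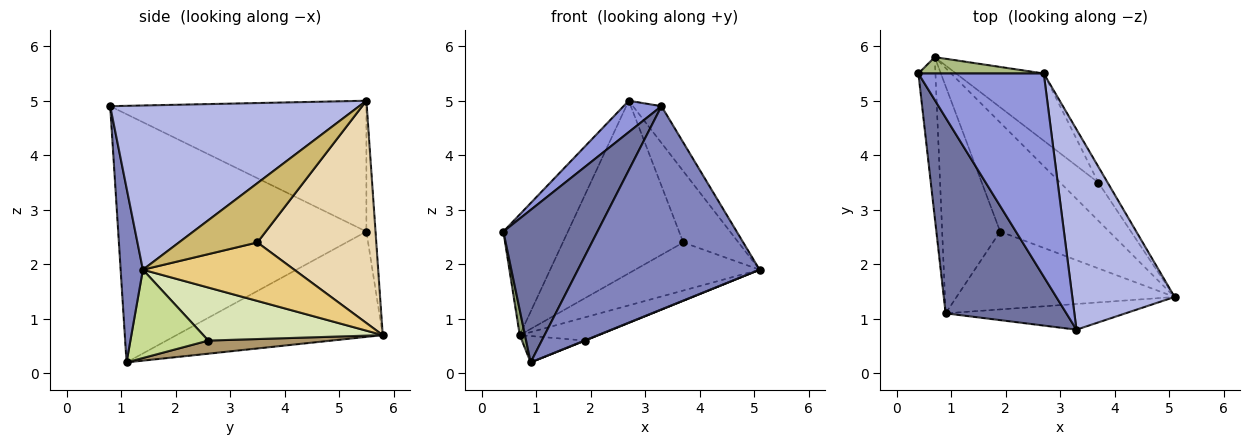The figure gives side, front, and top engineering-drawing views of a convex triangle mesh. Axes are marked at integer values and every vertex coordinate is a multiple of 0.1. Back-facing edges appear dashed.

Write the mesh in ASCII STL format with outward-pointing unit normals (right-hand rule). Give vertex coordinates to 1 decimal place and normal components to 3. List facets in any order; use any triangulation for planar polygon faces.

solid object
 facet normal -0.851 -0.323 0.414
  outer loop
   vertex 3.3 0.8 4.9
   vertex 0.4 5.5 2.6
   vertex 0.9 1.1 0.2
  endloop
 endfacet
 facet normal 0.121 -0.985 -0.125
  outer loop
   vertex 3.3 0.8 4.9
   vertex 0.9 1.1 0.2
   vertex 5.1 1.4 1.9
  endloop
 endfacet
 facet normal -0.718 -0.106 0.688
  outer loop
   vertex 2.7 5.5 5.0
   vertex 0.4 5.5 2.6
   vertex 3.3 0.8 4.9
  endloop
 endfacet
 facet normal 0.845 0.097 0.526
  outer loop
   vertex 2.7 5.5 5.0
   vertex 3.3 0.8 4.9
   vertex 5.1 1.4 1.9
  endloop
 endfacet
 facet normal -0.987 -0.025 -0.160
  outer loop
   vertex 0.7 5.8 0.7
   vertex 0.9 1.1 0.2
   vertex 0.4 5.5 2.6
  endloop
 endfacet
 facet normal -0.139 0.981 0.133
  outer loop
   vertex 0.7 5.8 0.7
   vertex 0.4 5.5 2.6
   vertex 2.7 5.5 5.0
  endloop
 endfacet
 facet normal 0.375 -0.003 -0.927
  outer loop
   vertex 1.9 2.6 0.6
   vertex 5.1 1.4 1.9
   vertex 0.9 1.1 0.2
  endloop
 endfacet
 facet normal 0.430 0.189 -0.883
  outer loop
   vertex 1.9 2.6 0.6
   vertex 0.7 5.8 0.7
   vertex 5.1 1.4 1.9
  endloop
 endfacet
 facet normal 0.219 0.112 -0.969
  outer loop
   vertex 1.9 2.6 0.6
   vertex 0.9 1.1 0.2
   vertex 0.7 5.8 0.7
  endloop
 endfacet
 facet normal 0.811 0.571 -0.127
  outer loop
   vertex 3.7 3.5 2.4
   vertex 2.7 5.5 5.0
   vertex 5.1 1.4 1.9
  endloop
 endfacet
 facet normal 0.690 0.567 -0.450
  outer loop
   vertex 3.7 3.5 2.4
   vertex 5.1 1.4 1.9
   vertex 0.7 5.8 0.7
  endloop
 endfacet
 facet normal 0.677 0.686 -0.267
  outer loop
   vertex 3.7 3.5 2.4
   vertex 0.7 5.8 0.7
   vertex 2.7 5.5 5.0
  endloop
 endfacet
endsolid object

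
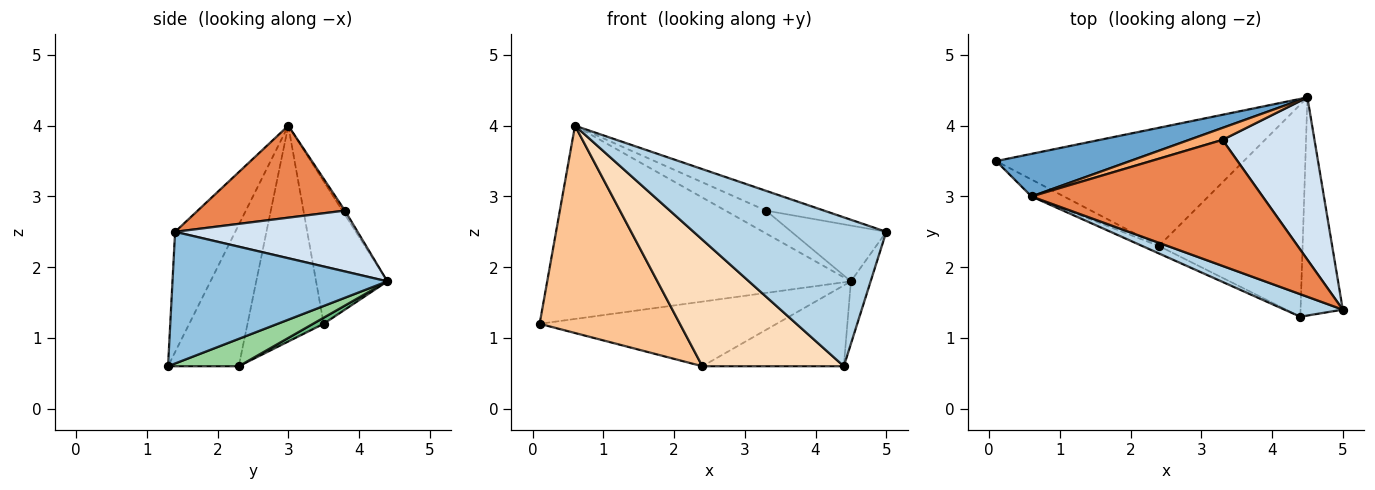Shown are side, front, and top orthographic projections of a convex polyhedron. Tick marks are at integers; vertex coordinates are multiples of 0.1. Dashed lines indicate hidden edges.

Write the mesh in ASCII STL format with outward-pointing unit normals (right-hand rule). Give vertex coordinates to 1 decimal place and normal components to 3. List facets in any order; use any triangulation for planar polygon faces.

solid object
 facet normal -0.223 0.952 0.210
  outer loop
   vertex 0.6 3.0 4.0
   vertex 4.5 4.4 1.8
   vertex 0.1 3.5 1.2
  endloop
 endfacet
 facet normal 0.949 0.087 -0.304
  outer loop
   vertex 4.4 1.3 0.6
   vertex 4.5 4.4 1.8
   vertex 5.0 1.4 2.5
  endloop
 endfacet
 facet normal -0.295 -0.945 0.143
  outer loop
   vertex 4.4 1.3 0.6
   vertex 5.0 1.4 2.5
   vertex 0.6 3.0 4.0
  endloop
 endfacet
 facet normal 0.530 0.275 0.802
  outer loop
   vertex 3.3 3.8 2.8
   vertex 5.0 1.4 2.5
   vertex 4.5 4.4 1.8
  endloop
 endfacet
 facet normal 0.366 0.144 0.919
  outer loop
   vertex 3.3 3.8 2.8
   vertex 0.6 3.0 4.0
   vertex 5.0 1.4 2.5
  endloop
 endfacet
 facet normal -0.056 0.884 0.463
  outer loop
   vertex 3.3 3.8 2.8
   vertex 4.5 4.4 1.8
   vertex 0.6 3.0 4.0
  endloop
 endfacet
 facet normal -0.476 -0.877 -0.072
  outer loop
   vertex 2.4 2.3 0.6
   vertex 0.6 3.0 4.0
   vertex 0.1 3.5 1.2
  endloop
 endfacet
 facet normal -0.447 -0.893 -0.053
  outer loop
   vertex 2.4 2.3 0.6
   vertex 4.4 1.3 0.6
   vertex 0.6 3.0 4.0
  endloop
 endfacet
 facet normal 0.021 0.480 -0.877
  outer loop
   vertex 2.4 2.3 0.6
   vertex 0.1 3.5 1.2
   vertex 4.5 4.4 1.8
  endloop
 endfacet
 facet normal 0.175 0.350 -0.920
  outer loop
   vertex 2.4 2.3 0.6
   vertex 4.5 4.4 1.8
   vertex 4.4 1.3 0.6
  endloop
 endfacet
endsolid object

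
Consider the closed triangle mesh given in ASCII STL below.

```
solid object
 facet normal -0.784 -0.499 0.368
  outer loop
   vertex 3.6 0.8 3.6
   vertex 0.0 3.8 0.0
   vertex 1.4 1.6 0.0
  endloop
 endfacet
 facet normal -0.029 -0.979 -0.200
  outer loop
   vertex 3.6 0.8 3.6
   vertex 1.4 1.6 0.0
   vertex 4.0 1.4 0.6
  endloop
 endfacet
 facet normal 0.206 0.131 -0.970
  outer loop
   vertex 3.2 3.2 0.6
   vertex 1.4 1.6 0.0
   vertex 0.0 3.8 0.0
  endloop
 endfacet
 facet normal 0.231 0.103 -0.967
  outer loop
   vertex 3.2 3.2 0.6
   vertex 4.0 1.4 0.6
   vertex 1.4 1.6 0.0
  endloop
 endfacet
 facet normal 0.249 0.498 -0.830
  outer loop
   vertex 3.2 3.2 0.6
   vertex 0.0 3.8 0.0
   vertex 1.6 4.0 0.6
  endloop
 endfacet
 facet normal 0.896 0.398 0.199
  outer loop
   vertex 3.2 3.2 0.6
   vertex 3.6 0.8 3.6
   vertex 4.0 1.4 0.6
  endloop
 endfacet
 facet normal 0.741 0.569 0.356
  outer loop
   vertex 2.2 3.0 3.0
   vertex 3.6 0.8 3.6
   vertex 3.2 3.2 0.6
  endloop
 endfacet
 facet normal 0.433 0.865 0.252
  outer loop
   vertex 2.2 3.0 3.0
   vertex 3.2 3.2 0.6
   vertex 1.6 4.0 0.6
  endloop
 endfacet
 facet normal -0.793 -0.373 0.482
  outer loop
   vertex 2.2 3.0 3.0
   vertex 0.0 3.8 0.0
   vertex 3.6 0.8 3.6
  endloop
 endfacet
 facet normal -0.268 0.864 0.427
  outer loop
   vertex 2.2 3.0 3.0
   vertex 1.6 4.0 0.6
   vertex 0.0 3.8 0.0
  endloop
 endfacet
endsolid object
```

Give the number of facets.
10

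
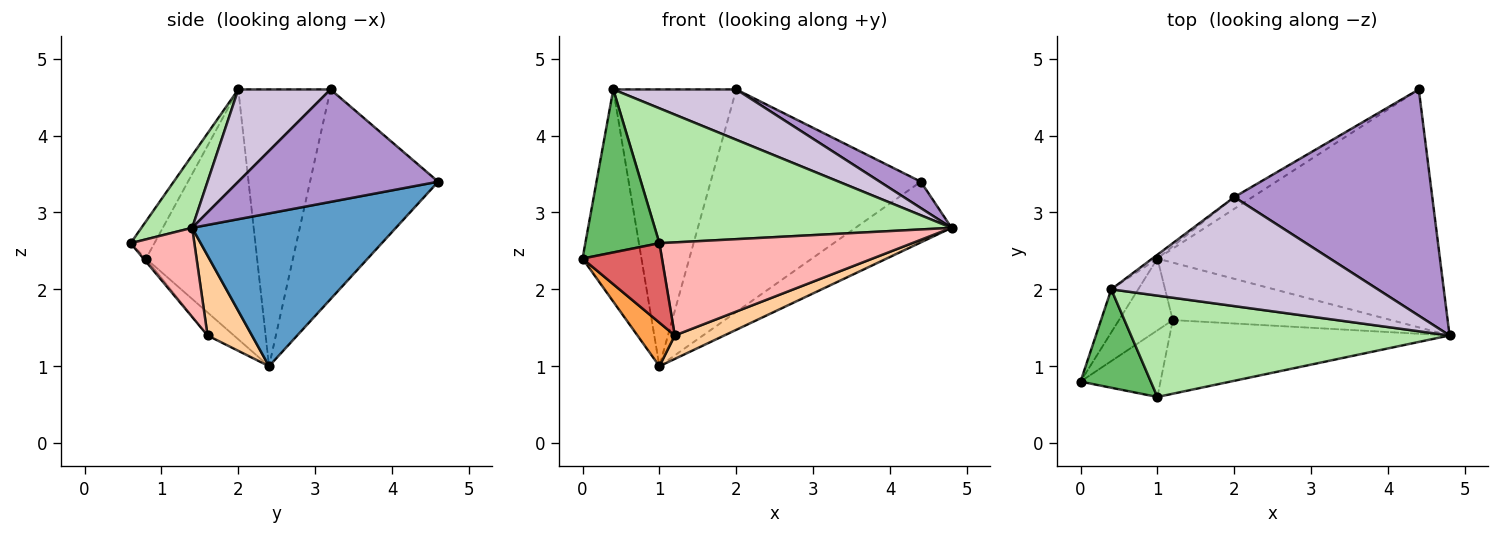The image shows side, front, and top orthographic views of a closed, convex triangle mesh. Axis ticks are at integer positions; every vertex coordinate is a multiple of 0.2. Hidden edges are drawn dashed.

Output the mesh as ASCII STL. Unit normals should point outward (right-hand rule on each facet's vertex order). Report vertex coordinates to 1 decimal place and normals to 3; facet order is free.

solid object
 facet normal 0.464 0.219 -0.858
  outer loop
   vertex 1.0 2.4 1.0
   vertex 4.4 4.6 3.4
   vertex 4.8 1.4 2.8
  endloop
 endfacet
 facet normal -0.879 0.467 -0.095
  outer loop
   vertex 0.4 2.0 4.6
   vertex 1.0 2.4 1.0
   vertex 0.0 0.8 2.4
  endloop
 endfacet
 facet normal -0.344 -0.487 -0.803
  outer loop
   vertex 1.2 1.6 1.4
   vertex 0.0 0.8 2.4
   vertex 1.0 2.4 1.0
  endloop
 endfacet
 facet normal 0.321 -0.358 -0.877
  outer loop
   vertex 1.2 1.6 1.4
   vertex 1.0 2.4 1.0
   vertex 4.8 1.4 2.8
  endloop
 endfacet
 facet normal -0.265 -0.826 0.498
  outer loop
   vertex 1.0 0.6 2.6
   vertex 0.4 2.0 4.6
   vertex 0.0 0.8 2.4
  endloop
 endfacet
 facet normal 0.135 -0.792 0.595
  outer loop
   vertex 1.0 0.6 2.6
   vertex 4.8 1.4 2.8
   vertex 0.4 2.0 4.6
  endloop
 endfacet
 facet normal -0.025 -0.766 -0.642
  outer loop
   vertex 1.0 0.6 2.6
   vertex 0.0 0.8 2.4
   vertex 1.2 1.6 1.4
  endloop
 endfacet
 facet normal 0.194 -0.769 -0.609
  outer loop
   vertex 1.0 0.6 2.6
   vertex 1.2 1.6 1.4
   vertex 4.8 1.4 2.8
  endloop
 endfacet
 facet normal 0.491 -0.101 0.865
  outer loop
   vertex 2.0 3.2 4.6
   vertex 4.8 1.4 2.8
   vertex 4.4 4.6 3.4
  endloop
 endfacet
 facet normal 0.300 -0.400 0.866
  outer loop
   vertex 2.0 3.2 4.6
   vertex 0.4 2.0 4.6
   vertex 4.8 1.4 2.8
  endloop
 endfacet
 facet normal -0.520 0.853 -0.045
  outer loop
   vertex 2.0 3.2 4.6
   vertex 4.4 4.6 3.4
   vertex 1.0 2.4 1.0
  endloop
 endfacet
 facet normal -0.600 0.800 -0.011
  outer loop
   vertex 2.0 3.2 4.6
   vertex 1.0 2.4 1.0
   vertex 0.4 2.0 4.6
  endloop
 endfacet
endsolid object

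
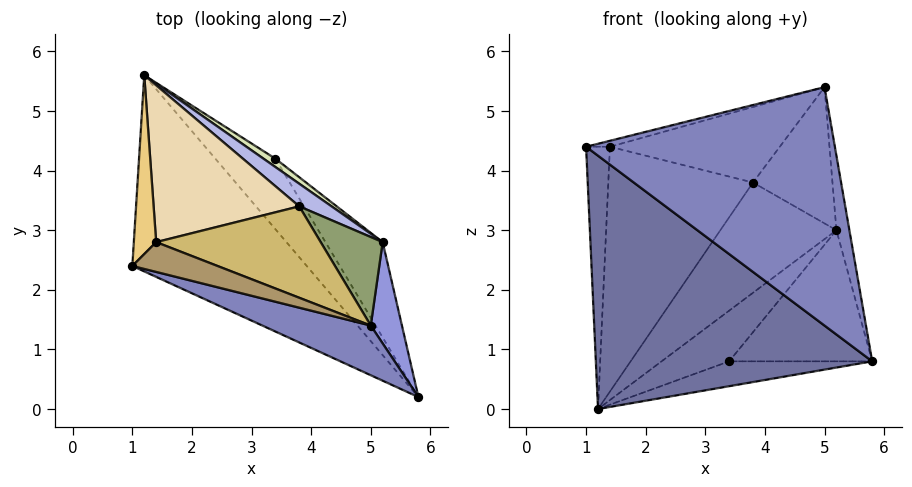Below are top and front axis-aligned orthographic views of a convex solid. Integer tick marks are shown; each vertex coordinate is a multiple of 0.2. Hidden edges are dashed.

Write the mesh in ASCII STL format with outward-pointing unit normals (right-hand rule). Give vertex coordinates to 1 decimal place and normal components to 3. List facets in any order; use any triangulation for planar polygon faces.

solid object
 facet normal -0.635 -0.611 -0.473
  outer loop
   vertex 1.2 5.6 0.0
   vertex 5.8 0.2 0.8
   vertex 1.0 2.4 4.4
  endloop
 endfacet
 facet normal -0.284 -0.939 0.196
  outer loop
   vertex 5.0 1.4 5.4
   vertex 1.0 2.4 4.4
   vertex 5.8 0.2 0.8
  endloop
 endfacet
 facet normal 0.984 0.106 0.144
  outer loop
   vertex 5.2 2.8 3.0
   vertex 5.0 1.4 5.4
   vertex 5.8 0.2 0.8
  endloop
 endfacet
 facet normal 0.472 0.864 0.177
  outer loop
   vertex 3.8 3.4 3.8
   vertex 5.2 2.8 3.0
   vertex 1.2 5.6 0.0
  endloop
 endfacet
 facet normal 0.557 0.696 0.453
  outer loop
   vertex 3.8 3.4 3.8
   vertex 5.0 1.4 5.4
   vertex 5.2 2.8 3.0
  endloop
 endfacet
 facet normal 0.485 0.291 -0.825
  outer loop
   vertex 3.4 4.2 0.8
   vertex 5.8 0.2 0.8
   vertex 1.2 5.6 0.0
  endloop
 endfacet
 facet normal 0.803 0.482 -0.350
  outer loop
   vertex 3.4 4.2 0.8
   vertex 5.2 2.8 3.0
   vertex 5.8 0.2 0.8
  endloop
 endfacet
 facet normal 0.494 0.858 0.141
  outer loop
   vertex 3.4 4.2 0.8
   vertex 1.2 5.6 0.0
   vertex 5.2 2.8 3.0
  endloop
 endfacet
 facet normal -0.192 0.192 0.962
  outer loop
   vertex 1.4 2.8 4.4
   vertex 1.0 2.4 4.4
   vertex 5.0 1.4 5.4
  endloop
 endfacet
 facet normal 0.034 0.637 0.771
  outer loop
   vertex 1.4 2.8 4.4
   vertex 5.0 1.4 5.4
   vertex 3.8 3.4 3.8
  endloop
 endfacet
 facet normal -0.637 0.637 0.434
  outer loop
   vertex 1.4 2.8 4.4
   vertex 1.2 5.6 0.0
   vertex 1.0 2.4 4.4
  endloop
 endfacet
 facet normal -0.075 0.840 0.538
  outer loop
   vertex 1.4 2.8 4.4
   vertex 3.8 3.4 3.8
   vertex 1.2 5.6 0.0
  endloop
 endfacet
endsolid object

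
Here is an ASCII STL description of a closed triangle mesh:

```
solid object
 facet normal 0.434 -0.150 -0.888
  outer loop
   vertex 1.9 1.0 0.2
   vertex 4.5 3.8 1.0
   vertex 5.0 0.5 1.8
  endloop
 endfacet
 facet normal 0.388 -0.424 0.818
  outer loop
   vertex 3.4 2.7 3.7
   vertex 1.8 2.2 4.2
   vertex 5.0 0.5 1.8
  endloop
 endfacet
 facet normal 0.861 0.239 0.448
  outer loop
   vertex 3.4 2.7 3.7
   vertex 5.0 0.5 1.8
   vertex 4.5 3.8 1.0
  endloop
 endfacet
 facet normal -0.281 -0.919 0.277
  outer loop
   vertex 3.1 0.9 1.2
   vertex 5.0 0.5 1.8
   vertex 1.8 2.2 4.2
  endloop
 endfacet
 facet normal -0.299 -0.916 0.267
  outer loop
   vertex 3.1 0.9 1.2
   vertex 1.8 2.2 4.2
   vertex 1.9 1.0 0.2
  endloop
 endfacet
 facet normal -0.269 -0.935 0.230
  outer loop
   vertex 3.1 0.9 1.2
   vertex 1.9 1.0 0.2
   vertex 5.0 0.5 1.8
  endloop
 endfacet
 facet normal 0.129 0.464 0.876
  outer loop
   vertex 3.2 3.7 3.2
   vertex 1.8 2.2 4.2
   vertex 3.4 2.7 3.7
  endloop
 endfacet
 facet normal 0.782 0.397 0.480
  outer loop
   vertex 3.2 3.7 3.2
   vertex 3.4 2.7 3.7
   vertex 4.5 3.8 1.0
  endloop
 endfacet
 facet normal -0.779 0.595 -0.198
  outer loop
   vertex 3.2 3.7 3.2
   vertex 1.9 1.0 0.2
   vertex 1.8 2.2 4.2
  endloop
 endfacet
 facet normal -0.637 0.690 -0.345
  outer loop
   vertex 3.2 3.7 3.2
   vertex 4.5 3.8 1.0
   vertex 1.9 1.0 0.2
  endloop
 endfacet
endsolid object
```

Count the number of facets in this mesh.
10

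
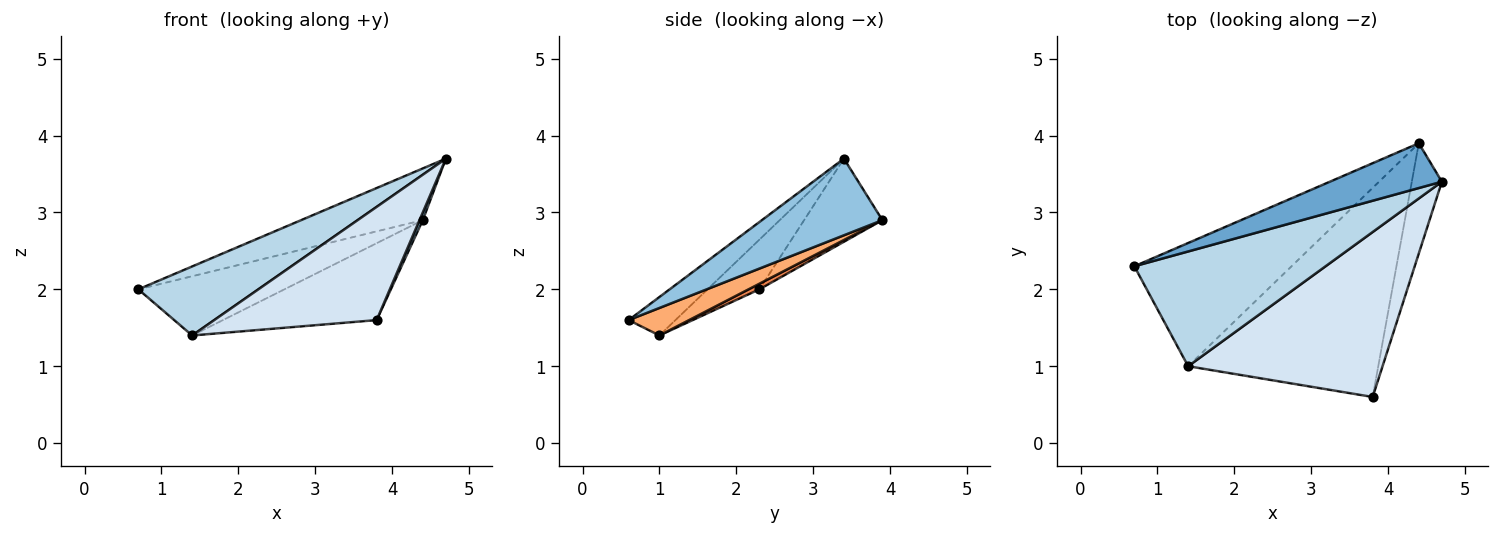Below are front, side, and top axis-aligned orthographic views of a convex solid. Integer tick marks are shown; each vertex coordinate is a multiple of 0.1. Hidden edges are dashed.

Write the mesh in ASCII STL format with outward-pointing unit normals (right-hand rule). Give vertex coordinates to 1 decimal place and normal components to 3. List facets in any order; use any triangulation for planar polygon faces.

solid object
 facet normal -0.437 0.680 0.589
  outer loop
   vertex 4.4 3.9 2.9
   vertex 0.7 2.3 2.0
   vertex 4.7 3.4 3.7
  endloop
 endfacet
 facet normal 0.931 -0.025 -0.365
  outer loop
   vertex 4.4 3.9 2.9
   vertex 4.7 3.4 3.7
   vertex 3.8 0.6 1.6
  endloop
 endfacet
 facet normal -0.217 -0.503 0.837
  outer loop
   vertex 1.4 1.0 1.4
   vertex 4.7 3.4 3.7
   vertex 0.7 2.3 2.0
  endloop
 endfacet
 facet normal -0.161 -0.559 0.814
  outer loop
   vertex 1.4 1.0 1.4
   vertex 3.8 0.6 1.6
   vertex 4.7 3.4 3.7
  endloop
 endfacet
 facet normal 0.032 0.433 -0.901
  outer loop
   vertex 1.4 1.0 1.4
   vertex 0.7 2.3 2.0
   vertex 4.4 3.9 2.9
  endloop
 endfacet
 facet normal 0.134 0.342 -0.930
  outer loop
   vertex 1.4 1.0 1.4
   vertex 4.4 3.9 2.9
   vertex 3.8 0.6 1.6
  endloop
 endfacet
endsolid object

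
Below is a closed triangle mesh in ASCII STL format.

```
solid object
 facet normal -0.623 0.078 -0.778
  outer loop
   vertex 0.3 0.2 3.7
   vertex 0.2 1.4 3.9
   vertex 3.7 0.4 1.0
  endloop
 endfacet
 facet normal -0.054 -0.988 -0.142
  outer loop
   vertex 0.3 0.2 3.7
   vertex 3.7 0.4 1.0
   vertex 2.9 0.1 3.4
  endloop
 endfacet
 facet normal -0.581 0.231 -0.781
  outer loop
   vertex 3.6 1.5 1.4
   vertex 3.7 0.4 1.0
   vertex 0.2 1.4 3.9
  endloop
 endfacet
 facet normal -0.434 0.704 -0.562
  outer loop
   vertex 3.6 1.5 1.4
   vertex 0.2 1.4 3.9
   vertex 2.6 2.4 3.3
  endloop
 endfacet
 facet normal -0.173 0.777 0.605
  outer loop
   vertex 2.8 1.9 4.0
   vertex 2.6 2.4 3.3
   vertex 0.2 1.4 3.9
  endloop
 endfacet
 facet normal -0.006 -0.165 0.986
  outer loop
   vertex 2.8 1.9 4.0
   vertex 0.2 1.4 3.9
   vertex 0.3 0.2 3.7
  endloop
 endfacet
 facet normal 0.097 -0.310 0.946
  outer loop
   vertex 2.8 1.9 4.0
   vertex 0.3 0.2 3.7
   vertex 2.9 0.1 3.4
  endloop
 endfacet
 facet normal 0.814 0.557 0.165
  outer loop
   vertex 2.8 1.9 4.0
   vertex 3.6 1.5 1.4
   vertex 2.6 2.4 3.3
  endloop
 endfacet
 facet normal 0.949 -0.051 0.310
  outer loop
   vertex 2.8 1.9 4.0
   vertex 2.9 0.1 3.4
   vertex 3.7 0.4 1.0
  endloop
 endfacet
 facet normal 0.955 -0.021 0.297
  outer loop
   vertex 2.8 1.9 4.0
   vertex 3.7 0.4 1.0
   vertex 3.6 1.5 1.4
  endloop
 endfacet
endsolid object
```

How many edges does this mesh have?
15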